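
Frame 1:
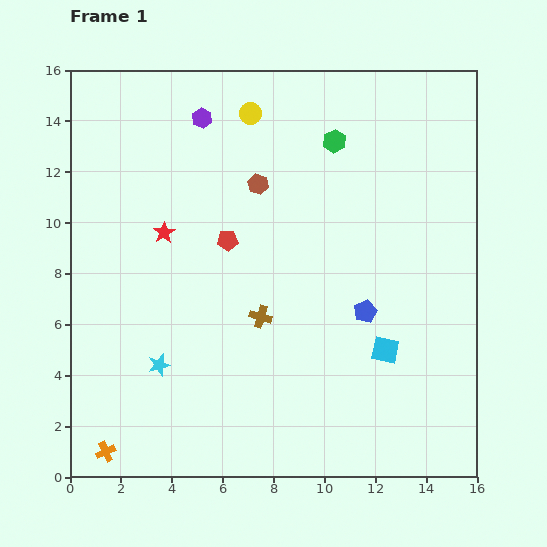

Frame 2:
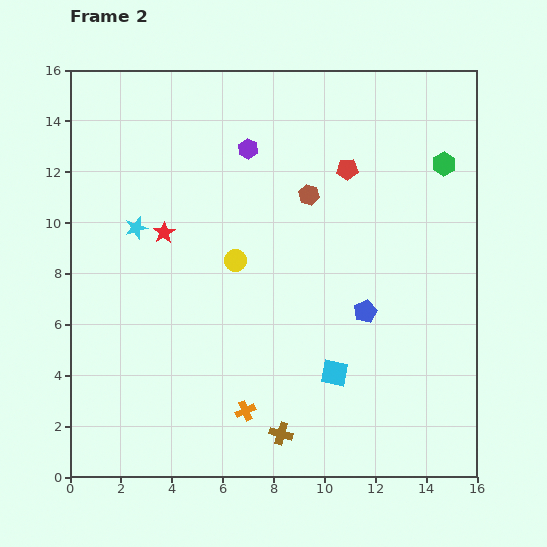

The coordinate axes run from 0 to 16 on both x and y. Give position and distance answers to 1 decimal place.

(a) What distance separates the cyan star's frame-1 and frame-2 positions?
5.5

The cyan star moved from (3.5, 4.4) to (2.6, 9.8), a distance of √(0.9² + 5.4²) ≈ 5.5.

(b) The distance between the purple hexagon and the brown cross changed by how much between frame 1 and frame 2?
+3.2

Distance in frame 1: 8.1. Distance in frame 2: 11.3.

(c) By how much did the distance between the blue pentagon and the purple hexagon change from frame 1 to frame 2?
-2.0

Distance in frame 1: 9.9. Distance in frame 2: 7.9.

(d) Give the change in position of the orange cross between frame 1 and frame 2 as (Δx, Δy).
(5.5, 1.6)

The orange cross was at (1.4, 1.0) in frame 1 and (6.9, 2.6) in frame 2.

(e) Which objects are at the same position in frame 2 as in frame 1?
the blue pentagon, the red star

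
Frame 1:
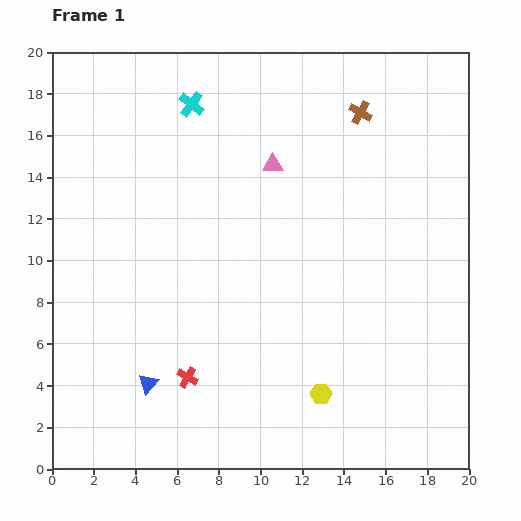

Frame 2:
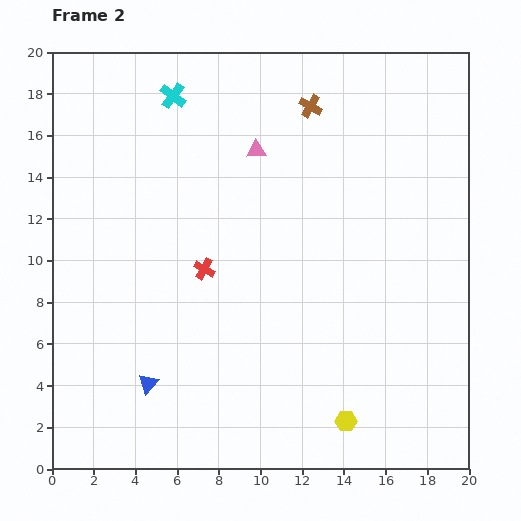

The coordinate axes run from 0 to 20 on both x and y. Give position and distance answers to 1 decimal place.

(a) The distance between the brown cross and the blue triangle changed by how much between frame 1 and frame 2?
-1.1

Distance in frame 1: 16.5. Distance in frame 2: 15.4.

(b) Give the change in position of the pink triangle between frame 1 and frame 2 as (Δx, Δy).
(-0.8, 0.7)

The pink triangle was at (10.6, 14.6) in frame 1 and (9.8, 15.3) in frame 2.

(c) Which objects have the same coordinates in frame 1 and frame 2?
the blue triangle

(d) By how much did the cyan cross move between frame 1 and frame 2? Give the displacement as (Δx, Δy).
(-0.9, 0.4)

The cyan cross was at (6.7, 17.5) in frame 1 and (5.8, 17.9) in frame 2.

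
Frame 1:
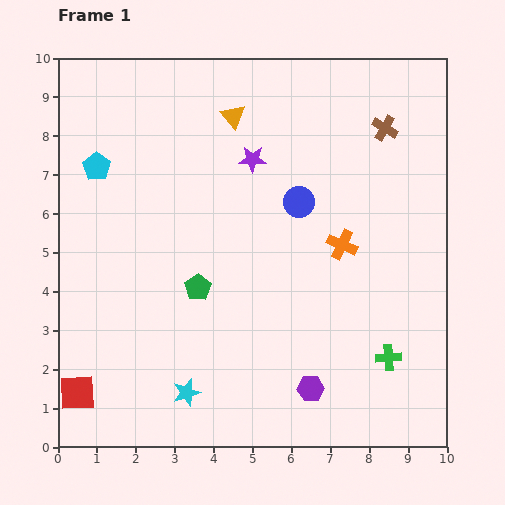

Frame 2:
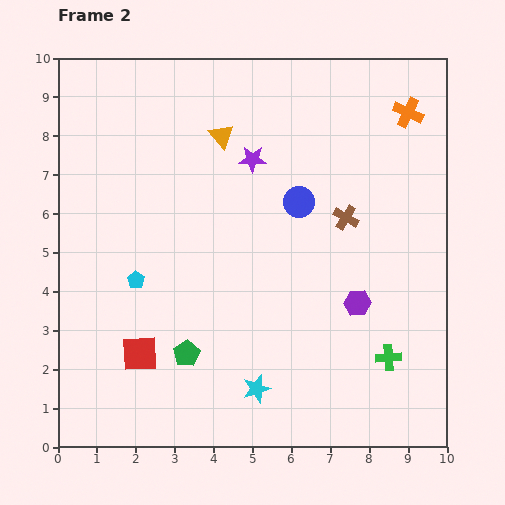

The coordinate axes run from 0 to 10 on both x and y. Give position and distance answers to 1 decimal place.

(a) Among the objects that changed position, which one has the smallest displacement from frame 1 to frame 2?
the orange triangle

(moved 0.6)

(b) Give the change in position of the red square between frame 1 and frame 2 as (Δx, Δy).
(1.6, 1.0)

The red square was at (0.5, 1.4) in frame 1 and (2.1, 2.4) in frame 2.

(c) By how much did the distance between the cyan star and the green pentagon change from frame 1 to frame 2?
-0.7

Distance in frame 1: 2.7. Distance in frame 2: 2.0.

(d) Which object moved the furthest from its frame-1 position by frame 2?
the orange cross

(moved 3.8; next 3.1)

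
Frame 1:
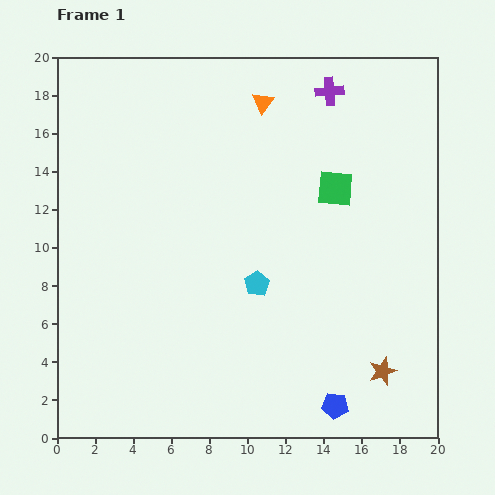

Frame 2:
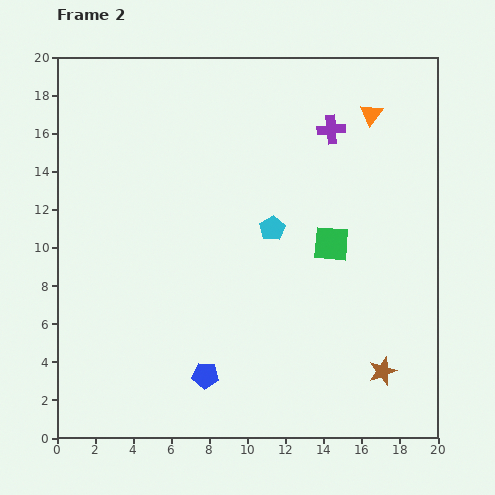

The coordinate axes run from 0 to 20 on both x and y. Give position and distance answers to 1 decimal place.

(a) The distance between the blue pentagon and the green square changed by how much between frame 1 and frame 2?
-1.9

Distance in frame 1: 11.4. Distance in frame 2: 9.5.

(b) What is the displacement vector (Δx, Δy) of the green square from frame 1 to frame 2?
(-0.2, -2.9)

The green square was at (14.6, 13.1) in frame 1 and (14.4, 10.2) in frame 2.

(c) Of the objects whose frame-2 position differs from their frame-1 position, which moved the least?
the purple cross

(moved 2.0)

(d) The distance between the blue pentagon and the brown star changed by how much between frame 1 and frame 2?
+6.2

Distance in frame 1: 3.1. Distance in frame 2: 9.3.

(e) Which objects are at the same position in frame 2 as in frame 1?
the brown star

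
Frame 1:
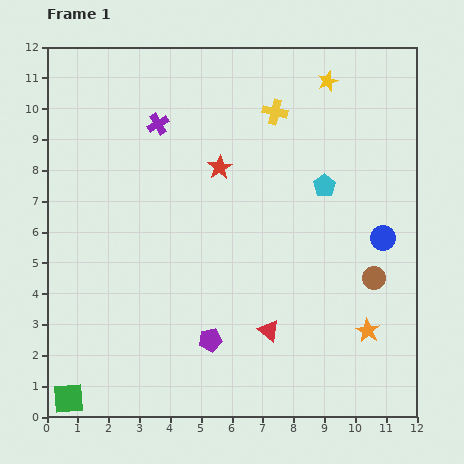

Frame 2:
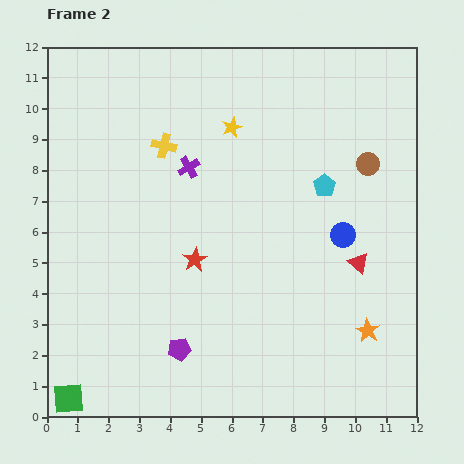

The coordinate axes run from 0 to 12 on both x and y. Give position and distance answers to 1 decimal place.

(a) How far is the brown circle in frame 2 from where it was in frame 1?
3.7

The brown circle moved from (10.6, 4.5) to (10.4, 8.2), a distance of √(0.2² + 3.7²) ≈ 3.7.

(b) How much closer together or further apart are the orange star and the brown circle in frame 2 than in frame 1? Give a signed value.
+3.7

Distance in frame 1: 1.7. Distance in frame 2: 5.4.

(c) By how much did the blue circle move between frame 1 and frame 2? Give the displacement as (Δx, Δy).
(-1.3, 0.1)

The blue circle was at (10.9, 5.8) in frame 1 and (9.6, 5.9) in frame 2.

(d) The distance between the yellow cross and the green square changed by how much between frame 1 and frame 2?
-2.7

Distance in frame 1: 11.5. Distance in frame 2: 8.8.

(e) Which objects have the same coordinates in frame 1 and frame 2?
the orange star, the green square, the cyan pentagon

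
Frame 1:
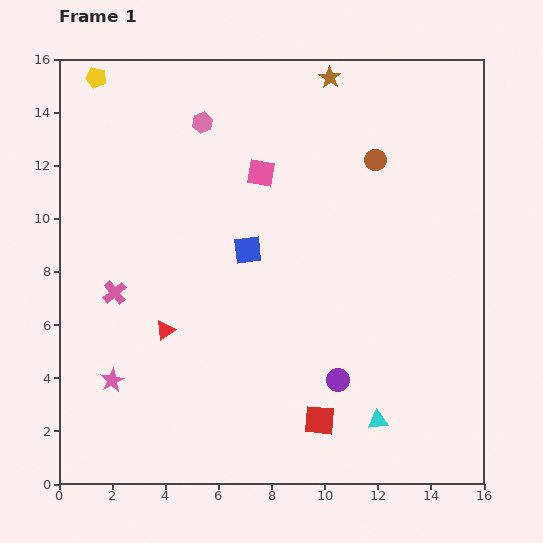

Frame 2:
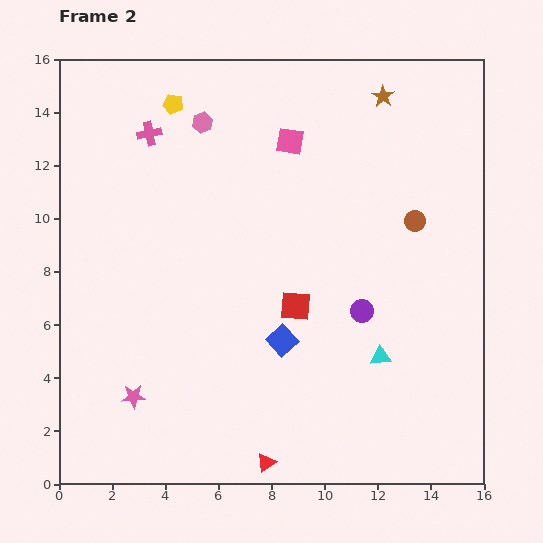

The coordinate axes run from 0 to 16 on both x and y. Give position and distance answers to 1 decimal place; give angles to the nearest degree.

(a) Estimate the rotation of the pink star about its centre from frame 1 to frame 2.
24° clockwise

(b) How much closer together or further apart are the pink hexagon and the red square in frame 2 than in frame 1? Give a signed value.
-4.3

Distance in frame 1: 12.0. Distance in frame 2: 7.7.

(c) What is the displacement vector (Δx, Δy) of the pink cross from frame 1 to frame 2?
(1.3, 6.0)

The pink cross was at (2.1, 7.2) in frame 1 and (3.4, 13.2) in frame 2.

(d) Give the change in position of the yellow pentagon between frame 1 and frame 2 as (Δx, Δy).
(2.9, -1.0)

The yellow pentagon was at (1.4, 15.3) in frame 1 and (4.3, 14.3) in frame 2.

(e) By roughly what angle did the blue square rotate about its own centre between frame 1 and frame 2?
36° counter-clockwise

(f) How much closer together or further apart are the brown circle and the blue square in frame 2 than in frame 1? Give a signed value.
+0.8

Distance in frame 1: 5.9. Distance in frame 2: 6.7.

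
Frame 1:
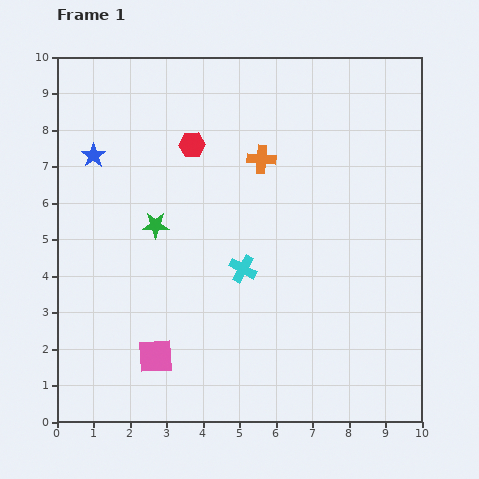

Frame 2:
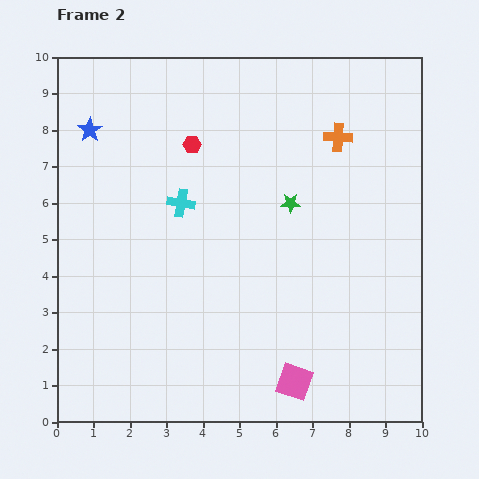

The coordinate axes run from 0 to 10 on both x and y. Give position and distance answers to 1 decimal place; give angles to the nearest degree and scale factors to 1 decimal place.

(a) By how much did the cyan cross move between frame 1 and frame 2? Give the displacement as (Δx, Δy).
(-1.7, 1.8)

The cyan cross was at (5.1, 4.2) in frame 1 and (3.4, 6.0) in frame 2.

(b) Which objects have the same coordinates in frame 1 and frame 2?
the red hexagon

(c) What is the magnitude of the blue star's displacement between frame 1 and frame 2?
0.7

The blue star moved from (1.0, 7.3) to (0.9, 8.0), a distance of √(0.1² + 0.7²) ≈ 0.7.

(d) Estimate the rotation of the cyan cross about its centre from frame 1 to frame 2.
19° counter-clockwise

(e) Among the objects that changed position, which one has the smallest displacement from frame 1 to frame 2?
the blue star

(moved 0.7)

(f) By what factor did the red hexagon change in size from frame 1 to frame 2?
0.7×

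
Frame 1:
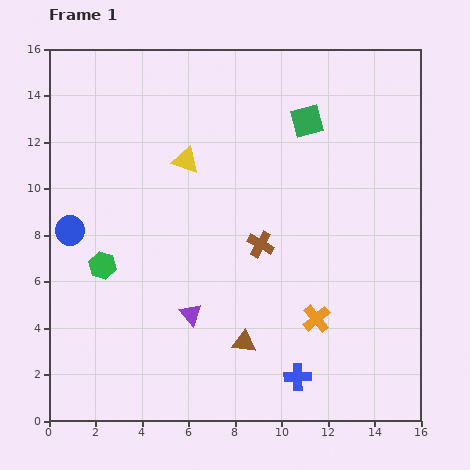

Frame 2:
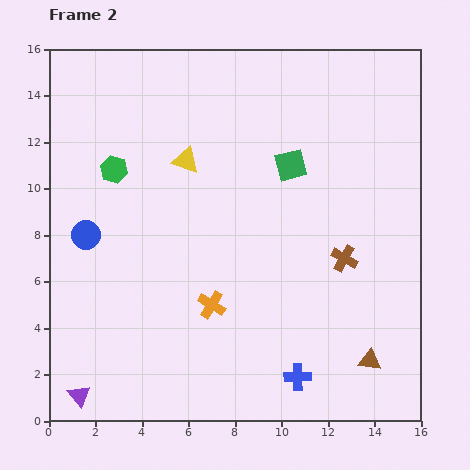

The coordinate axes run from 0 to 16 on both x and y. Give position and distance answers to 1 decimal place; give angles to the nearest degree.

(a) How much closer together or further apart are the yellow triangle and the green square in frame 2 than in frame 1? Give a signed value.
-1.0

Distance in frame 1: 5.5. Distance in frame 2: 4.5.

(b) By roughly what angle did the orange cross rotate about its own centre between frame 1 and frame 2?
19° counter-clockwise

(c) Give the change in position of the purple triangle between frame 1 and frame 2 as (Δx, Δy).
(-4.8, -3.5)

The purple triangle was at (6.1, 4.6) in frame 1 and (1.3, 1.1) in frame 2.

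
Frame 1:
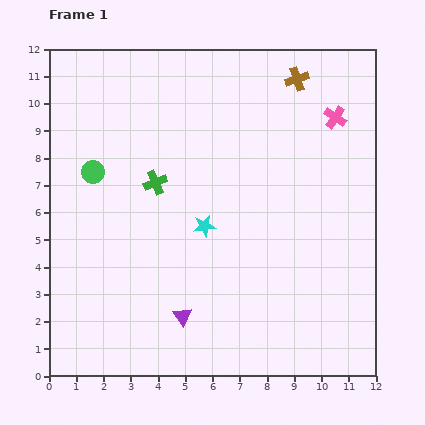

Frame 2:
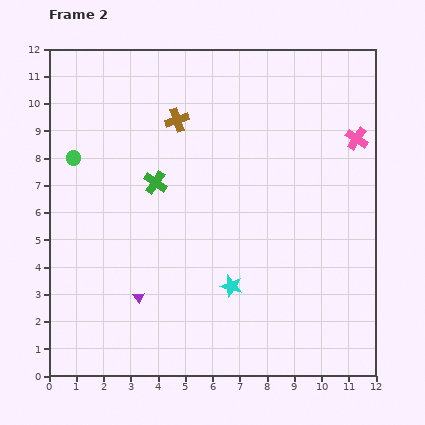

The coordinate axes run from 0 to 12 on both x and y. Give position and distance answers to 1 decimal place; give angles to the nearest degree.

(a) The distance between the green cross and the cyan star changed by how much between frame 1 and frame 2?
+2.3

Distance in frame 1: 2.4. Distance in frame 2: 4.7.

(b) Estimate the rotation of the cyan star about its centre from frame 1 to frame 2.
24° clockwise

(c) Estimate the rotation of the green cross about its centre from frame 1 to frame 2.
34° counter-clockwise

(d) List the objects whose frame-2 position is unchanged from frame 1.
the green cross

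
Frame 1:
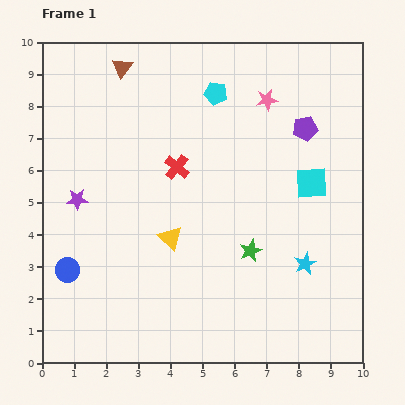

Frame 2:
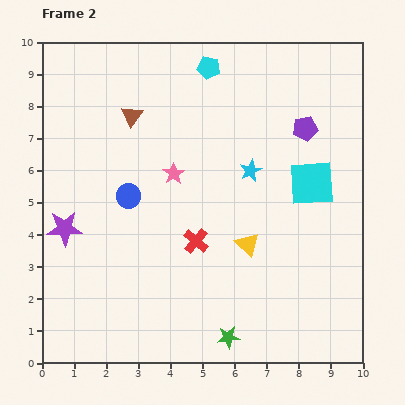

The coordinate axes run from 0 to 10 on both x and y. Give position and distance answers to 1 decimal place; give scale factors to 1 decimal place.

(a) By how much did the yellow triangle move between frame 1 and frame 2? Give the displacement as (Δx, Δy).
(2.4, -0.2)

The yellow triangle was at (4.0, 3.9) in frame 1 and (6.4, 3.7) in frame 2.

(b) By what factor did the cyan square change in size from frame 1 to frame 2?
1.4×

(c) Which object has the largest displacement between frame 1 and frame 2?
the pink star

(moved 3.7; next 3.4)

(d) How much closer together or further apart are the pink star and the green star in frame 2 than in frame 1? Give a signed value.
+0.7

Distance in frame 1: 4.7. Distance in frame 2: 5.4.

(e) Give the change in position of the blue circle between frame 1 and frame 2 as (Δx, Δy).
(1.9, 2.3)

The blue circle was at (0.8, 2.9) in frame 1 and (2.7, 5.2) in frame 2.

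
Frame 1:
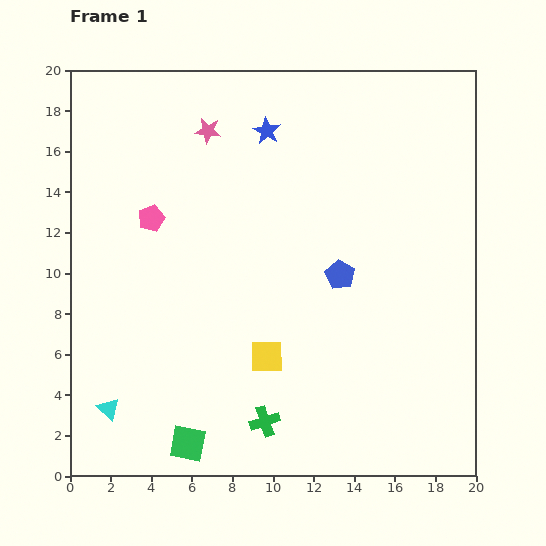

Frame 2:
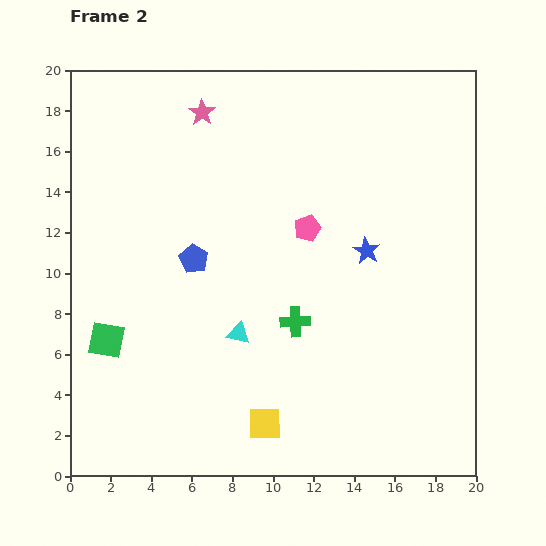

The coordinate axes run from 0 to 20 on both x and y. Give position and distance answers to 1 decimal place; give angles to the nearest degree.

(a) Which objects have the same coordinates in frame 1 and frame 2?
none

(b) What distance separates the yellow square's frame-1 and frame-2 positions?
3.3

The yellow square moved from (9.7, 5.9) to (9.6, 2.6), a distance of √(0.1² + 3.3²) ≈ 3.3.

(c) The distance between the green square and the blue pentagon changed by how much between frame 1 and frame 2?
-5.3

Distance in frame 1: 11.2. Distance in frame 2: 5.9.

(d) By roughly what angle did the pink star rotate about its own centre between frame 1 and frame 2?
28° clockwise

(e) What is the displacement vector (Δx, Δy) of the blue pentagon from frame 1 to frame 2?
(-7.2, 0.8)

The blue pentagon was at (13.3, 9.9) in frame 1 and (6.1, 10.7) in frame 2.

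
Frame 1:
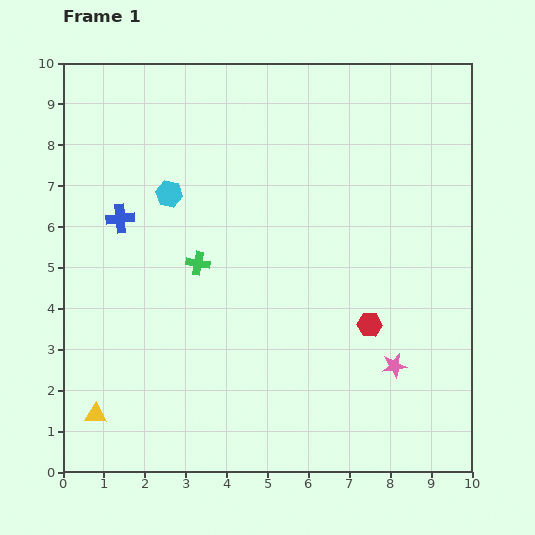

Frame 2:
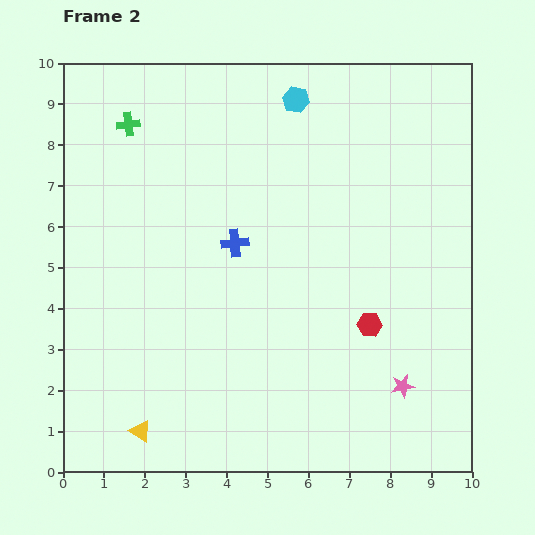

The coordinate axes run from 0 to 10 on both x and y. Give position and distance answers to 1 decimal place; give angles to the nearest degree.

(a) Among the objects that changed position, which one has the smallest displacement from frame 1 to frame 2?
the pink star

(moved 0.5)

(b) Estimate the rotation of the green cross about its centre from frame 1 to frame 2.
17° counter-clockwise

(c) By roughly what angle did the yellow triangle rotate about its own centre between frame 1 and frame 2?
32° clockwise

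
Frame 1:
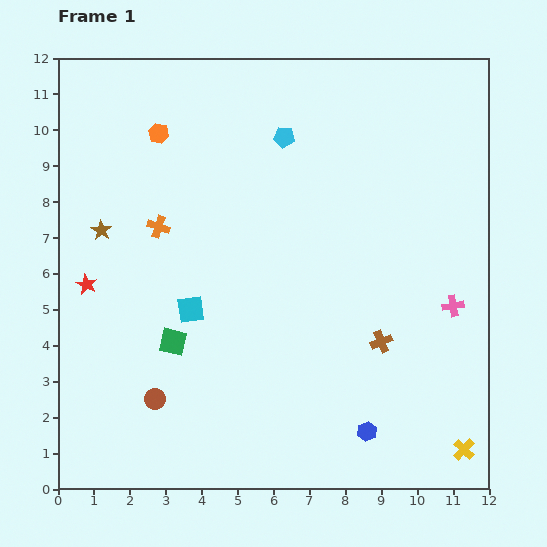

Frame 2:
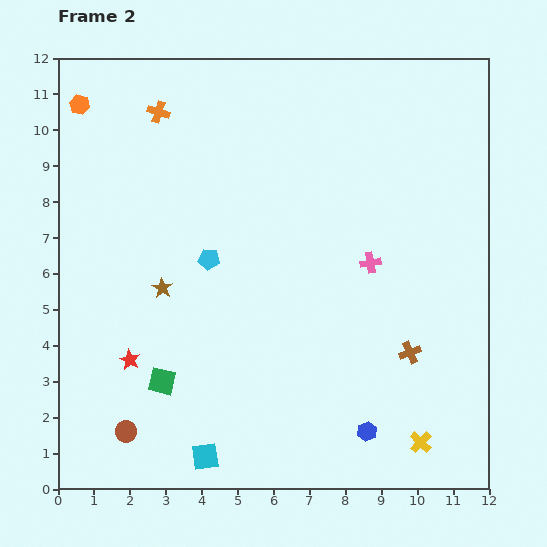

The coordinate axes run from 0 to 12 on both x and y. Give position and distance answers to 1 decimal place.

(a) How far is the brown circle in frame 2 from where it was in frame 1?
1.2

The brown circle moved from (2.7, 2.5) to (1.9, 1.6), a distance of √(0.8² + 0.9²) ≈ 1.2.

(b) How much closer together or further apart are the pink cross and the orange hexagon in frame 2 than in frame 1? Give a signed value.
-0.3

Distance in frame 1: 9.5. Distance in frame 2: 9.2.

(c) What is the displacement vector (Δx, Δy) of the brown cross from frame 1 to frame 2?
(0.8, -0.3)

The brown cross was at (9.0, 4.1) in frame 1 and (9.8, 3.8) in frame 2.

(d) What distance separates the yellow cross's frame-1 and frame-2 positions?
1.2

The yellow cross moved from (11.3, 1.1) to (10.1, 1.3), a distance of √(1.2² + 0.2²) ≈ 1.2.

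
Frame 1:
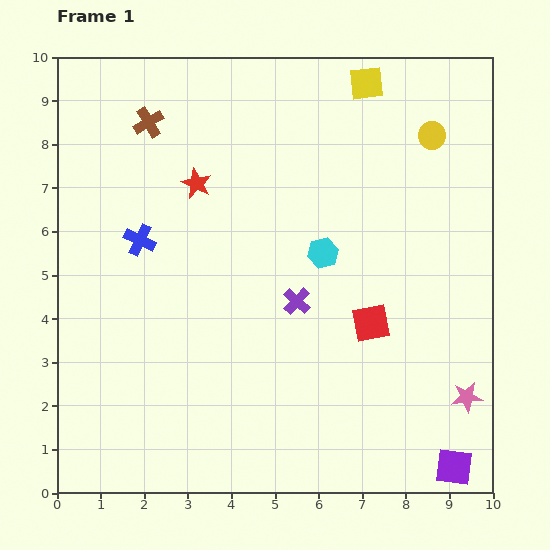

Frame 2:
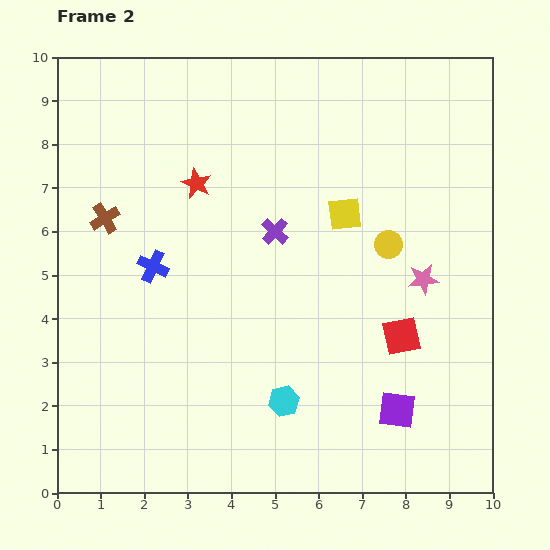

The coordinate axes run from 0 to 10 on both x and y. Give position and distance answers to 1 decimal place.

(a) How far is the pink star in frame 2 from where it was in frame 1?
2.9

The pink star moved from (9.4, 2.2) to (8.4, 4.9), a distance of √(1.0² + 2.7²) ≈ 2.9.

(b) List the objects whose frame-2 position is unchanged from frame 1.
the red star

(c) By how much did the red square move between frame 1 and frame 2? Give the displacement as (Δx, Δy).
(0.7, -0.3)

The red square was at (7.2, 3.9) in frame 1 and (7.9, 3.6) in frame 2.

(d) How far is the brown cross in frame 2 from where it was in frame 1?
2.4

The brown cross moved from (2.1, 8.5) to (1.1, 6.3), a distance of √(1.0² + 2.2²) ≈ 2.4.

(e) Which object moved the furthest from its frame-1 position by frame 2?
the cyan hexagon

(moved 3.5; next 3.0)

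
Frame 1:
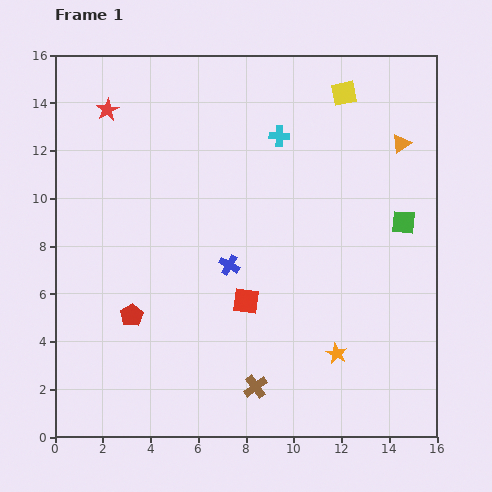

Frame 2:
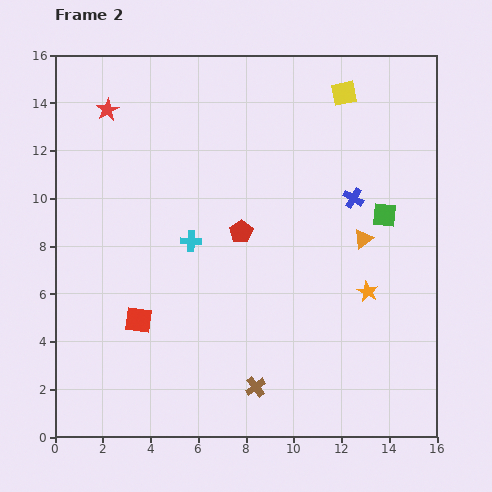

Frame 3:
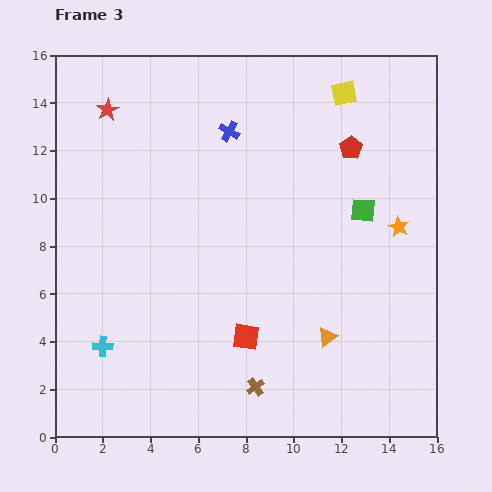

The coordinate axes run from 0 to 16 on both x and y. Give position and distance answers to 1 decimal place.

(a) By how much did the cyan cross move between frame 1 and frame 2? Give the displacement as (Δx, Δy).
(-3.7, -4.4)

The cyan cross was at (9.4, 12.6) in frame 1 and (5.7, 8.2) in frame 2.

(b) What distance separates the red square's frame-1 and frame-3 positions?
1.5

The red square moved from (8.0, 5.7) to (8.0, 4.2), a distance of √(0.0² + 1.5²) ≈ 1.5.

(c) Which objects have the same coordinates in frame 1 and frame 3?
the red star, the yellow square, the brown cross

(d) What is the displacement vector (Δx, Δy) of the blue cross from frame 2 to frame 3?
(-5.2, 2.8)

The blue cross was at (12.5, 10.0) in frame 2 and (7.3, 12.8) in frame 3.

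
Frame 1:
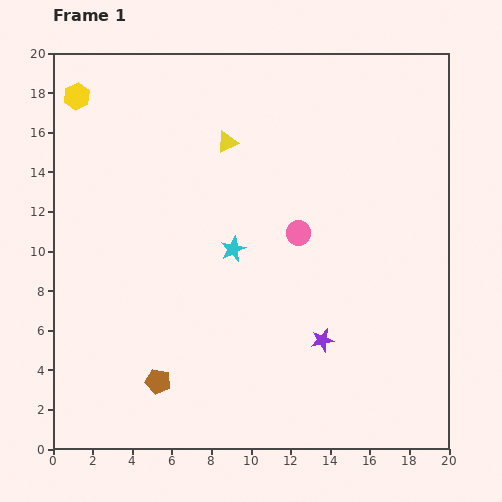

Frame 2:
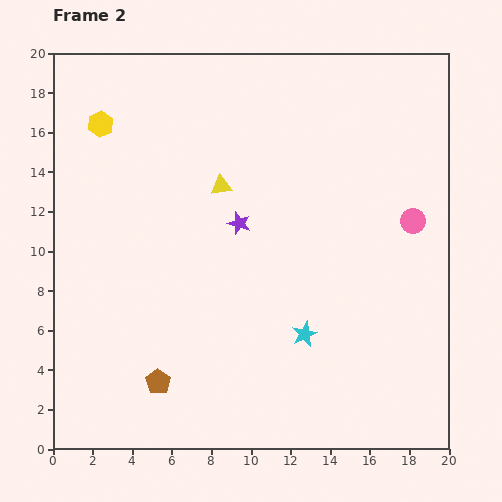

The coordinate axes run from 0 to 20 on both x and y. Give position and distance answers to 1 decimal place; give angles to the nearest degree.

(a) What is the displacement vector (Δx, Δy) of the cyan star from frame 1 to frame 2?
(3.6, -4.3)

The cyan star was at (9.1, 10.1) in frame 1 and (12.7, 5.8) in frame 2.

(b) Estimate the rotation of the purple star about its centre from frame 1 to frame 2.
31° clockwise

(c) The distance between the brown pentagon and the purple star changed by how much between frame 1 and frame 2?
+0.4

Distance in frame 1: 8.6. Distance in frame 2: 9.0.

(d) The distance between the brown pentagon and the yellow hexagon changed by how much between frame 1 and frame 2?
-1.7

Distance in frame 1: 15.0. Distance in frame 2: 13.3.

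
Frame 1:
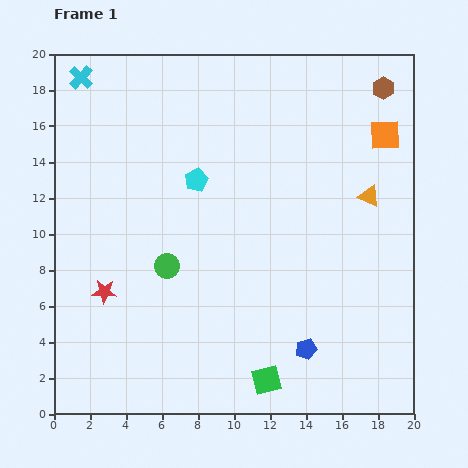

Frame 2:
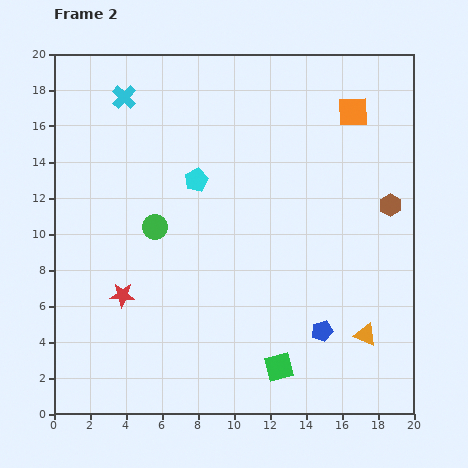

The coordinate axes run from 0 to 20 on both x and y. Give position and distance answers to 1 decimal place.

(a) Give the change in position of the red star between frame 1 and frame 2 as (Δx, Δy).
(1.0, -0.2)

The red star was at (2.8, 6.8) in frame 1 and (3.8, 6.6) in frame 2.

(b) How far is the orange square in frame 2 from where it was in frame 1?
2.2

The orange square moved from (18.4, 15.5) to (16.6, 16.8), a distance of √(1.8² + 1.3²) ≈ 2.2.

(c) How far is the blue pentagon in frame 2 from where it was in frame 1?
1.3

The blue pentagon moved from (14.0, 3.6) to (14.9, 4.6), a distance of √(0.9² + 1.0²) ≈ 1.3.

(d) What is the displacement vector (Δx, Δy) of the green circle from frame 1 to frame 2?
(-0.7, 2.2)

The green circle was at (6.3, 8.2) in frame 1 and (5.6, 10.4) in frame 2.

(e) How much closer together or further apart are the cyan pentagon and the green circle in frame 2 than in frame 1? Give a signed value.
-1.6

Distance in frame 1: 5.1. Distance in frame 2: 3.5.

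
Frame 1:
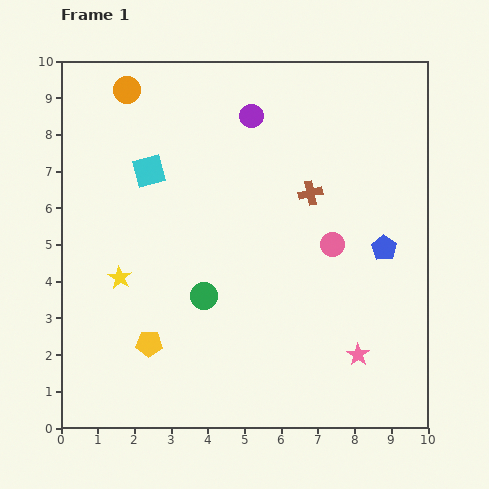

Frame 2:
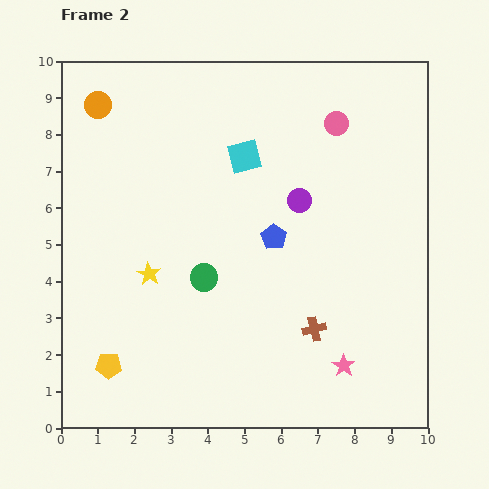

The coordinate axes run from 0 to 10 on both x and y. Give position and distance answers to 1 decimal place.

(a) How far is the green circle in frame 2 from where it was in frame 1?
0.5

The green circle moved from (3.9, 3.6) to (3.9, 4.1), a distance of √(0.0² + 0.5²) ≈ 0.5.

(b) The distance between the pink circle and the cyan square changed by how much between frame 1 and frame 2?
-2.7

Distance in frame 1: 5.4. Distance in frame 2: 2.7.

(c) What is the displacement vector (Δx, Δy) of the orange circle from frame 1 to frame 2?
(-0.8, -0.4)

The orange circle was at (1.8, 9.2) in frame 1 and (1.0, 8.8) in frame 2.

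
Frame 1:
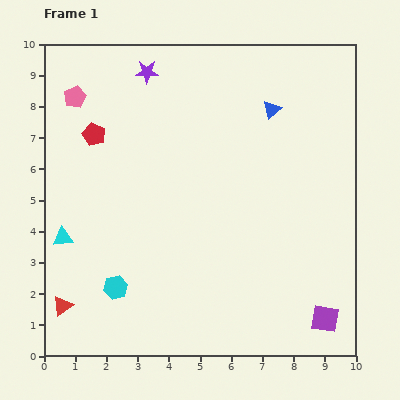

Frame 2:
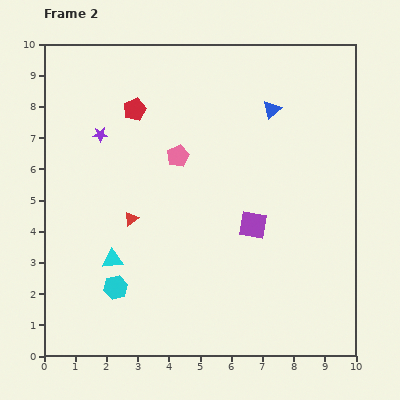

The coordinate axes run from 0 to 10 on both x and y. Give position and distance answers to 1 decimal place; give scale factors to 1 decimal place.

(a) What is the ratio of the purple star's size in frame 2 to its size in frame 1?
0.6×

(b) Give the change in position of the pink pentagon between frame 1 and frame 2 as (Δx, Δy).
(3.3, -1.9)

The pink pentagon was at (1.0, 8.3) in frame 1 and (4.3, 6.4) in frame 2.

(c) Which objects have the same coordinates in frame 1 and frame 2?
the cyan hexagon, the blue triangle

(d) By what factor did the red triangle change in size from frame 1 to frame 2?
0.7×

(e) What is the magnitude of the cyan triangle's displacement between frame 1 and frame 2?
1.7

The cyan triangle moved from (0.6, 3.8) to (2.2, 3.1), a distance of √(1.6² + 0.7²) ≈ 1.7.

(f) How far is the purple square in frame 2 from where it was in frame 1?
3.8

The purple square moved from (9.0, 1.2) to (6.7, 4.2), a distance of √(2.3² + 3.0²) ≈ 3.8.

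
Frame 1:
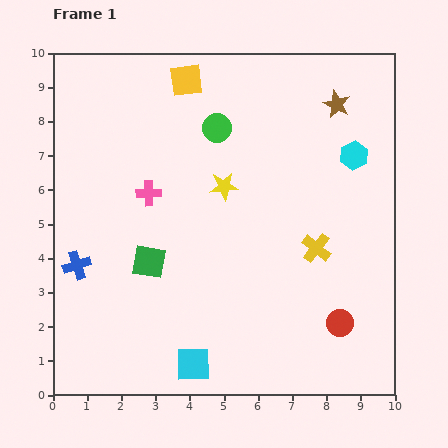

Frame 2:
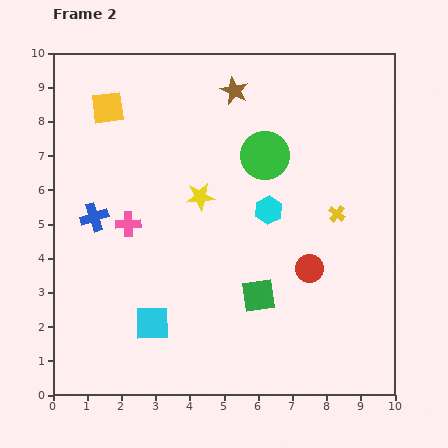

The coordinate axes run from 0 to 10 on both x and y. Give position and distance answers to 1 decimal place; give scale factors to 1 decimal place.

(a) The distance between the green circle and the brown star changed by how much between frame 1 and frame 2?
-1.5

Distance in frame 1: 3.6. Distance in frame 2: 2.1.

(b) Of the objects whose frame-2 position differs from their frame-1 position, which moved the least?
the yellow star

(moved 0.8)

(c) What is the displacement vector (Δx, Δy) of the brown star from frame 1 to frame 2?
(-3.0, 0.4)

The brown star was at (8.3, 8.5) in frame 1 and (5.3, 8.9) in frame 2.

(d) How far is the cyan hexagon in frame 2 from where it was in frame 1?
3.0

The cyan hexagon moved from (8.8, 7.0) to (6.3, 5.4), a distance of √(2.5² + 1.6²) ≈ 3.0.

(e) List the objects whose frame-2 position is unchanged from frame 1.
none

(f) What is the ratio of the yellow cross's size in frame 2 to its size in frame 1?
0.6×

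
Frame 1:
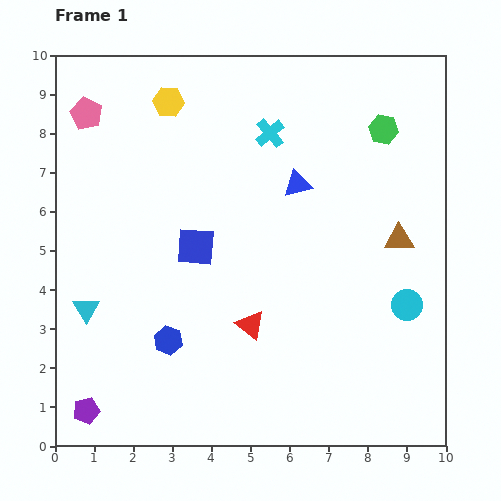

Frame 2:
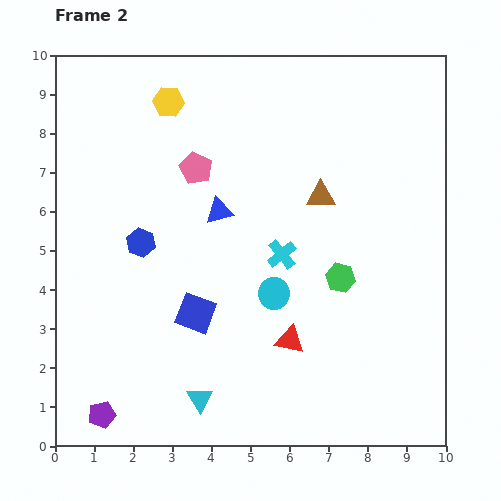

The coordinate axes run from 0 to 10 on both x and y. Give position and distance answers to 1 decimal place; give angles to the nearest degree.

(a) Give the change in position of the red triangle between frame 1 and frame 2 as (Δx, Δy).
(1.0, -0.4)

The red triangle was at (5.0, 3.1) in frame 1 and (6.0, 2.7) in frame 2.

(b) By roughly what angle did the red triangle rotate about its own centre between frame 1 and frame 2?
27° counter-clockwise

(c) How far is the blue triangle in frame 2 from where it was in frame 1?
2.1

The blue triangle moved from (6.2, 6.7) to (4.2, 6.0), a distance of √(2.0² + 0.7²) ≈ 2.1.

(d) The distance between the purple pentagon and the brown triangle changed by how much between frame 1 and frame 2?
-1.2

Distance in frame 1: 9.1. Distance in frame 2: 7.9.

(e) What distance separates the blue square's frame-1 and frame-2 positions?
1.7

The blue square moved from (3.6, 5.1) to (3.6, 3.4), a distance of √(0.0² + 1.7²) ≈ 1.7.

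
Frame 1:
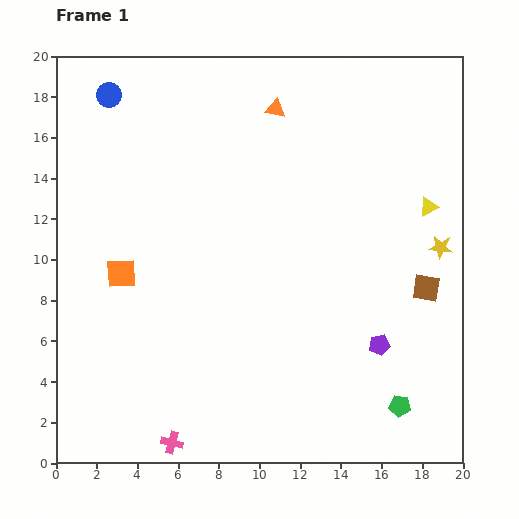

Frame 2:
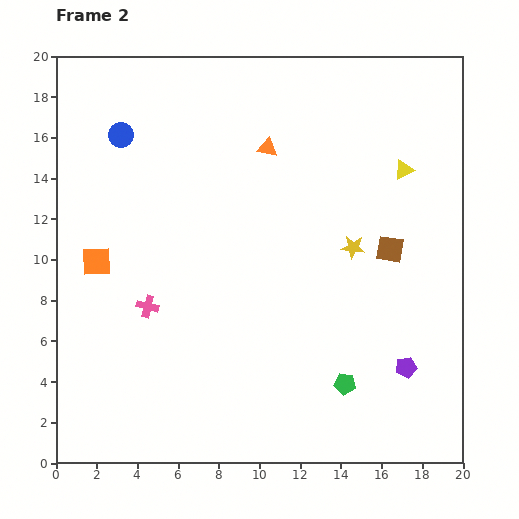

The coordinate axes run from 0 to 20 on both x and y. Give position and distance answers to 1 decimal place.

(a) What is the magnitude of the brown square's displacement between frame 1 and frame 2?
2.6

The brown square moved from (18.2, 8.6) to (16.4, 10.5), a distance of √(1.8² + 1.9²) ≈ 2.6.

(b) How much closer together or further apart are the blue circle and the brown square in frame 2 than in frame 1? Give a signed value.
-4.0

Distance in frame 1: 18.3. Distance in frame 2: 14.3.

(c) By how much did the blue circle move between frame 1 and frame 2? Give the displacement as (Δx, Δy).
(0.6, -2.0)

The blue circle was at (2.6, 18.1) in frame 1 and (3.2, 16.1) in frame 2.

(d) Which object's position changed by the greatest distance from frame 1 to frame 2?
the pink cross

(moved 6.8; next 4.3)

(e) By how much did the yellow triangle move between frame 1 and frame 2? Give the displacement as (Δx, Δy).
(-1.2, 1.8)

The yellow triangle was at (18.3, 12.6) in frame 1 and (17.1, 14.4) in frame 2.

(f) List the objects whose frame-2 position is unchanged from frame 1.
none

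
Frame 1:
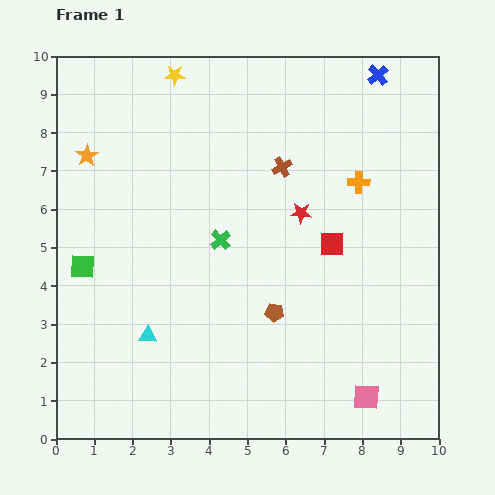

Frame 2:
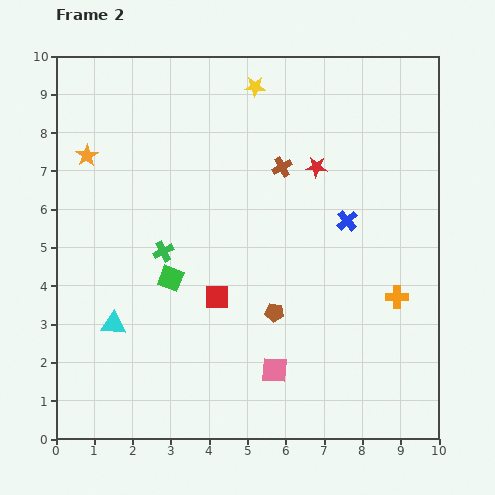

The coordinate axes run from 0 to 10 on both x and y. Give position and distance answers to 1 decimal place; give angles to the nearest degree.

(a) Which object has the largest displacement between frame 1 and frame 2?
the blue cross

(moved 3.9; next 3.3)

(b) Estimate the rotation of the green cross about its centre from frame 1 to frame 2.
16° clockwise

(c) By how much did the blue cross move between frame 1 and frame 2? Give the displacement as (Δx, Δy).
(-0.8, -3.8)

The blue cross was at (8.4, 9.5) in frame 1 and (7.6, 5.7) in frame 2.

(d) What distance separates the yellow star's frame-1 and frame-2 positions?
2.1

The yellow star moved from (3.1, 9.5) to (5.2, 9.2), a distance of √(2.1² + 0.3²) ≈ 2.1.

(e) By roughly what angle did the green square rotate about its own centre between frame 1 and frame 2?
18° clockwise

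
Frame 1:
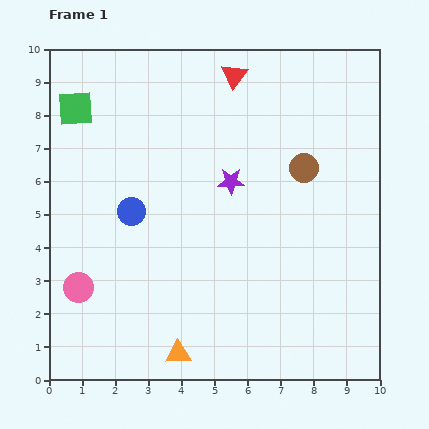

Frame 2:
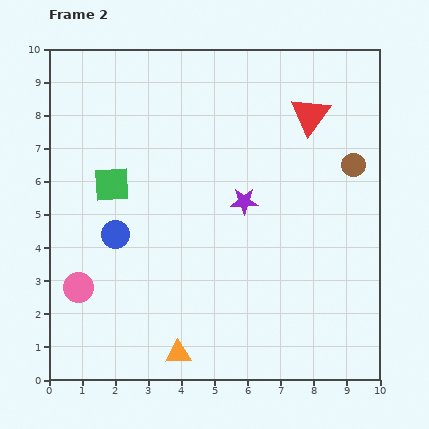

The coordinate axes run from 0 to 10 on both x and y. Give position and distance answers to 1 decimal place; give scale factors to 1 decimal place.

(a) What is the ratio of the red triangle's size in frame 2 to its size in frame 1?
1.5×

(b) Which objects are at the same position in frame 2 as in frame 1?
the pink circle, the orange triangle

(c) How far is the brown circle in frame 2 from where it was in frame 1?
1.5

The brown circle moved from (7.7, 6.4) to (9.2, 6.5), a distance of √(1.5² + 0.1²) ≈ 1.5.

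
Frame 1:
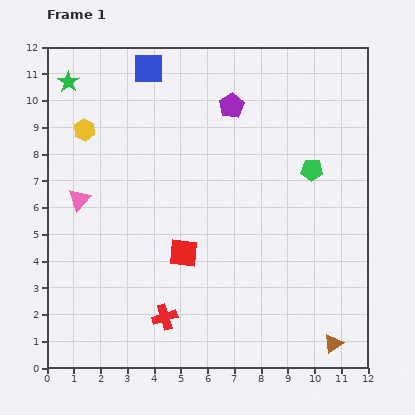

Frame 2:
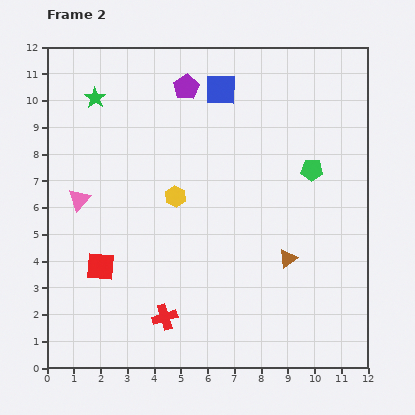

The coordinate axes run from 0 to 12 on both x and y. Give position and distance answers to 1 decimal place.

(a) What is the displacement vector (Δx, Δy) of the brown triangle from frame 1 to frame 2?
(-1.7, 3.2)

The brown triangle was at (10.7, 0.9) in frame 1 and (9.0, 4.1) in frame 2.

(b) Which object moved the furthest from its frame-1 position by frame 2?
the yellow hexagon

(moved 4.2; next 3.6)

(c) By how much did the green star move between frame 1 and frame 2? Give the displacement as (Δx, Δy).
(1.0, -0.6)

The green star was at (0.8, 10.7) in frame 1 and (1.8, 10.1) in frame 2.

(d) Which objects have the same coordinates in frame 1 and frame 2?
the red cross, the green pentagon, the pink triangle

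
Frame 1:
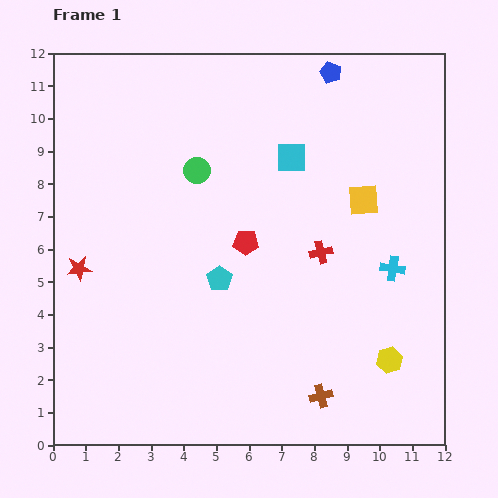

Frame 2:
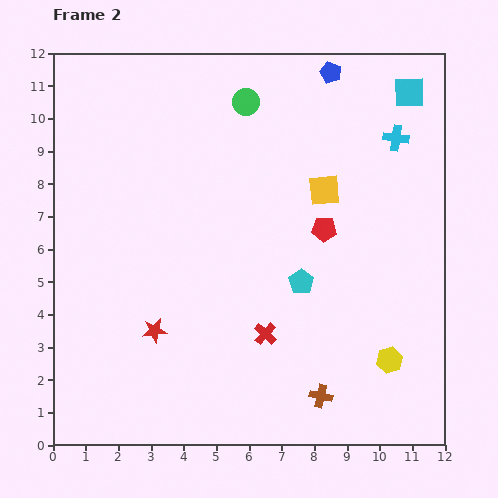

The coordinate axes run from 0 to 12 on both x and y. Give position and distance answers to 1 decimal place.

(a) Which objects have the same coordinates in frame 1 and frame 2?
the blue pentagon, the yellow hexagon, the brown cross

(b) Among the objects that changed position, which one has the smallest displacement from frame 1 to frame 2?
the yellow square

(moved 1.2)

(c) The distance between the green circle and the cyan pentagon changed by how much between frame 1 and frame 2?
+2.4

Distance in frame 1: 3.4. Distance in frame 2: 5.8.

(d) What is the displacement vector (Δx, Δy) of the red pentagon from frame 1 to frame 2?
(2.4, 0.4)

The red pentagon was at (5.9, 6.2) in frame 1 and (8.3, 6.6) in frame 2.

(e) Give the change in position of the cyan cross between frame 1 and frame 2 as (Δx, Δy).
(0.1, 4.0)

The cyan cross was at (10.4, 5.4) in frame 1 and (10.5, 9.4) in frame 2.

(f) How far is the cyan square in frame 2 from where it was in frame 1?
4.1

The cyan square moved from (7.3, 8.8) to (10.9, 10.8), a distance of √(3.6² + 2.0²) ≈ 4.1.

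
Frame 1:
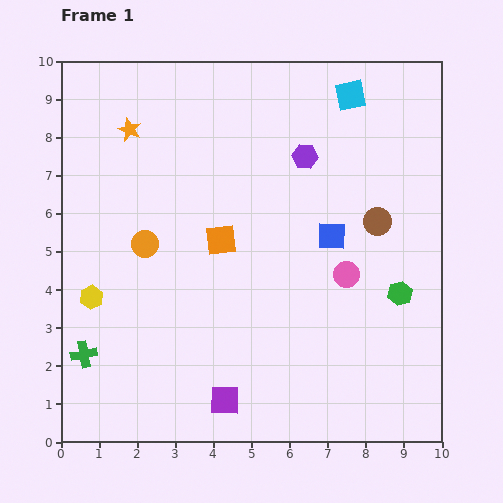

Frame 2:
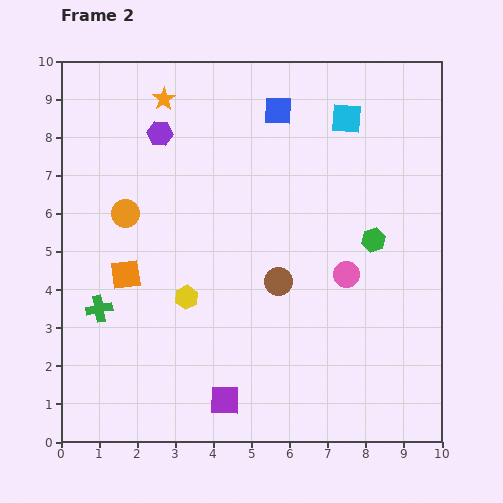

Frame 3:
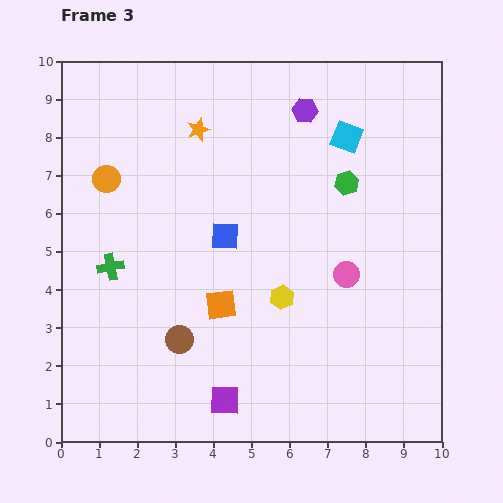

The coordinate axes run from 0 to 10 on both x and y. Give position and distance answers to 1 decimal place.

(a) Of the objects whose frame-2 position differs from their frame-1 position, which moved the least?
the cyan square

(moved 0.6)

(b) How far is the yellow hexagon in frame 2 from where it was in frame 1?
2.5

The yellow hexagon moved from (0.8, 3.8) to (3.3, 3.8), a distance of √(2.5² + 0.0²) ≈ 2.5.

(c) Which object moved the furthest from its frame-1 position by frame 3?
the brown circle

(moved 6.1; next 5.0)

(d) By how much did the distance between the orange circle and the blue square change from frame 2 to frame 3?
-1.4

Distance in frame 2: 4.8. Distance in frame 3: 3.4.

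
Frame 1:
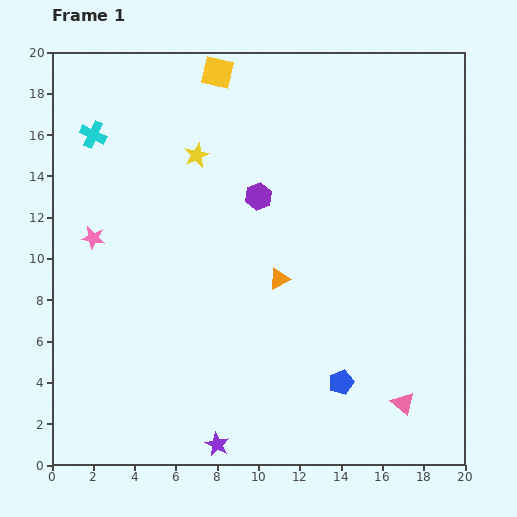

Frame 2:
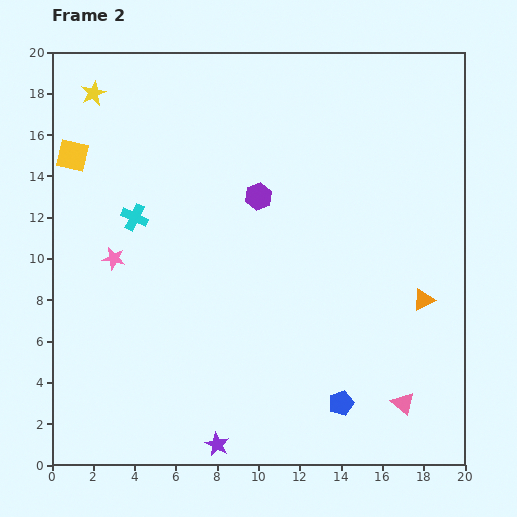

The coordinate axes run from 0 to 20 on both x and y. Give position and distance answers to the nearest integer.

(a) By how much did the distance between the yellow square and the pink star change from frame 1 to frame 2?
-5

Distance in frame 1: 10. Distance in frame 2: 5.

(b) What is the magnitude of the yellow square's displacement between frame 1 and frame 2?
8

The yellow square moved from (8, 19) to (1, 15), a distance of √(7² + 4²) ≈ 8.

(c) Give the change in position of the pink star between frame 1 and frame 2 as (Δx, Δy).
(1, -1)

The pink star was at (2, 11) in frame 1 and (3, 10) in frame 2.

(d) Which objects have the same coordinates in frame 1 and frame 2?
the purple star, the pink triangle, the purple hexagon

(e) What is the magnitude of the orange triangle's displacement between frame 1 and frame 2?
7

The orange triangle moved from (11, 9) to (18, 8), a distance of √(7² + 1²) ≈ 7.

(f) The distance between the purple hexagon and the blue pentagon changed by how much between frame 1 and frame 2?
+1

Distance in frame 1: 10. Distance in frame 2: 11.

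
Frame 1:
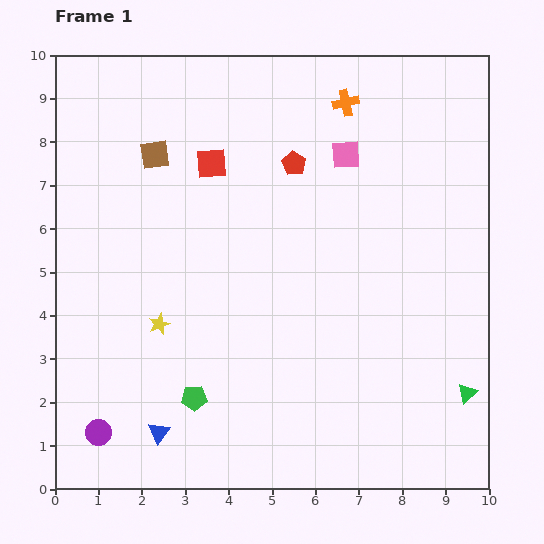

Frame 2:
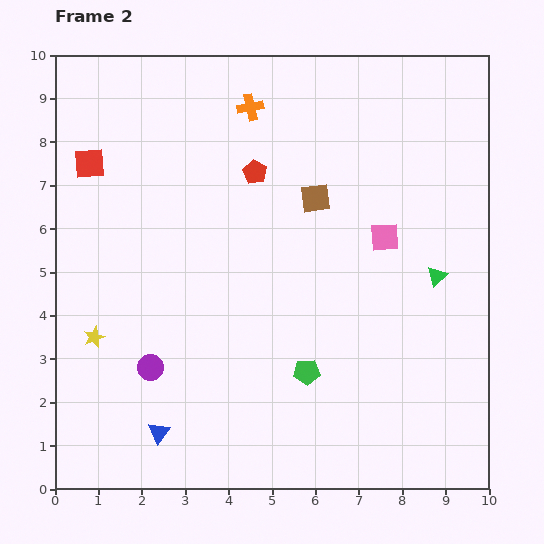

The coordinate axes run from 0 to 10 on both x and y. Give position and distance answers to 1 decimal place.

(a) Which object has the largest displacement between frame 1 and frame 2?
the brown square

(moved 3.8; next 2.8)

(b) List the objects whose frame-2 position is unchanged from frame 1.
the blue triangle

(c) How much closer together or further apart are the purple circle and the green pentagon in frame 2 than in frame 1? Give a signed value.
+1.3

Distance in frame 1: 2.3. Distance in frame 2: 3.6.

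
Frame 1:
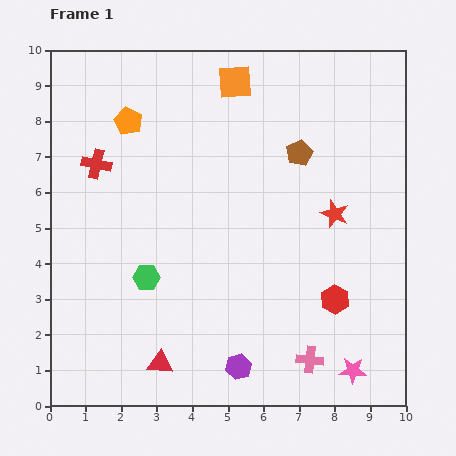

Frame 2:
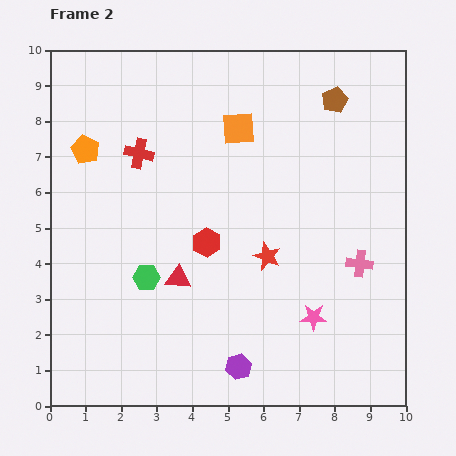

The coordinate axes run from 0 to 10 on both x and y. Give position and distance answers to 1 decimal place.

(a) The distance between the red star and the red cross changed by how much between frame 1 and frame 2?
-2.2

Distance in frame 1: 6.8. Distance in frame 2: 4.6.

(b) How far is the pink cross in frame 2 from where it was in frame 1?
3.0

The pink cross moved from (7.3, 1.3) to (8.7, 4.0), a distance of √(1.4² + 2.7²) ≈ 3.0.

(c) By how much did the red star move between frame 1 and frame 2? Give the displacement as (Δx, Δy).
(-1.9, -1.2)

The red star was at (8.0, 5.4) in frame 1 and (6.1, 4.2) in frame 2.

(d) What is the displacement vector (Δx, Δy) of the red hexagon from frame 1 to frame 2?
(-3.6, 1.6)

The red hexagon was at (8.0, 3.0) in frame 1 and (4.4, 4.6) in frame 2.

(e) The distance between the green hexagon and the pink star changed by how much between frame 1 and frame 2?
-1.6

Distance in frame 1: 6.4. Distance in frame 2: 4.8.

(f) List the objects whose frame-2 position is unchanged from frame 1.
the purple hexagon, the green hexagon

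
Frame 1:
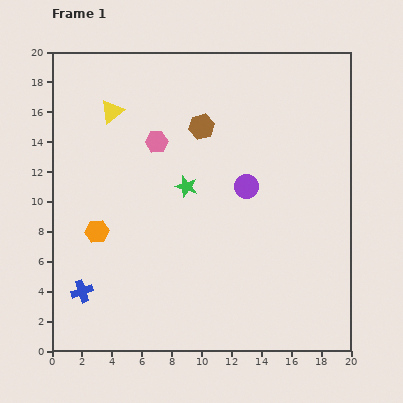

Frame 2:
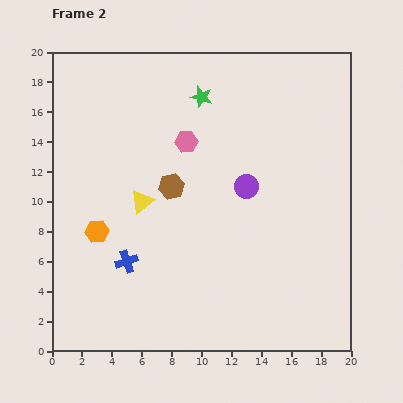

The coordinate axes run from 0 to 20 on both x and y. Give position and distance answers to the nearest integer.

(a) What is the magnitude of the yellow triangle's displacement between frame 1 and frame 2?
6

The yellow triangle moved from (4, 16) to (6, 10), a distance of √(2² + 6²) ≈ 6.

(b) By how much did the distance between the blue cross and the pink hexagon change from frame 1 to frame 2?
-2

Distance in frame 1: 11. Distance in frame 2: 9.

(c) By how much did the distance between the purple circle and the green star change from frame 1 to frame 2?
+3

Distance in frame 1: 4. Distance in frame 2: 7.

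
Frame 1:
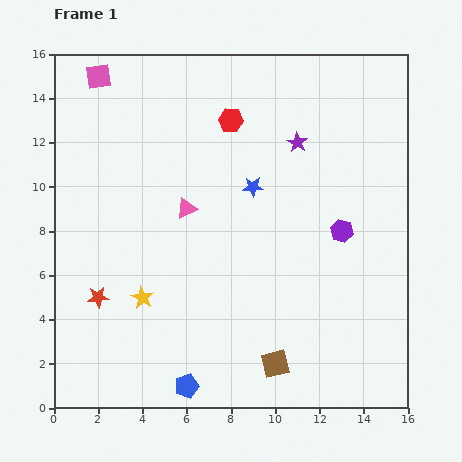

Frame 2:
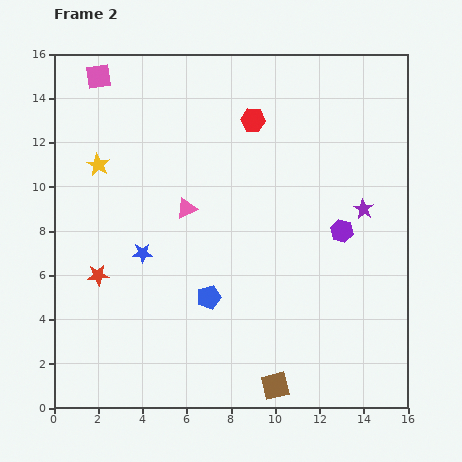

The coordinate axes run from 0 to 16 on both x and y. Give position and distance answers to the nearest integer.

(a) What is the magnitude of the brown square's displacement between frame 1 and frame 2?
1

The brown square moved from (10, 2) to (10, 1), a distance of √(0² + 1²) ≈ 1.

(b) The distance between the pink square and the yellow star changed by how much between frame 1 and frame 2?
-6

Distance in frame 1: 10. Distance in frame 2: 4.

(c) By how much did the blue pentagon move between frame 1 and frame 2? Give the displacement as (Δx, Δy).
(1, 4)

The blue pentagon was at (6, 1) in frame 1 and (7, 5) in frame 2.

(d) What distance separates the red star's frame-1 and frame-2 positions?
1

The red star moved from (2, 5) to (2, 6), a distance of √(0² + 1²) ≈ 1.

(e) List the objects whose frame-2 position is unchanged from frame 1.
the purple hexagon, the pink square, the pink triangle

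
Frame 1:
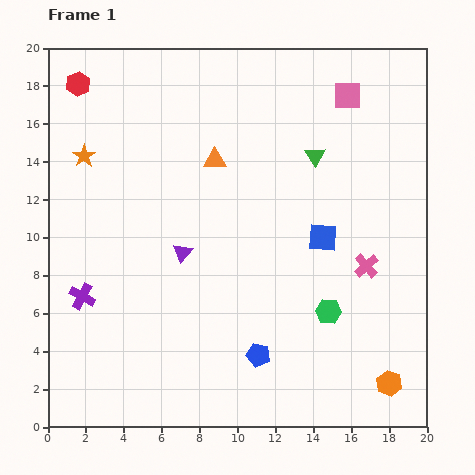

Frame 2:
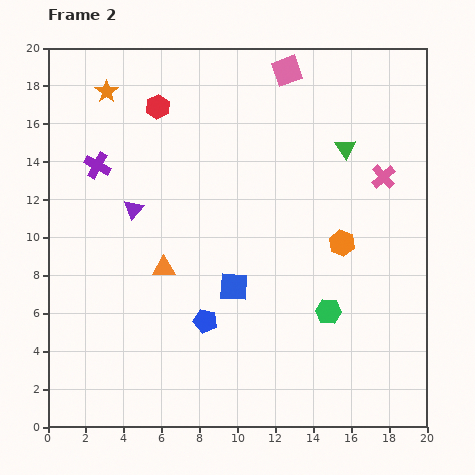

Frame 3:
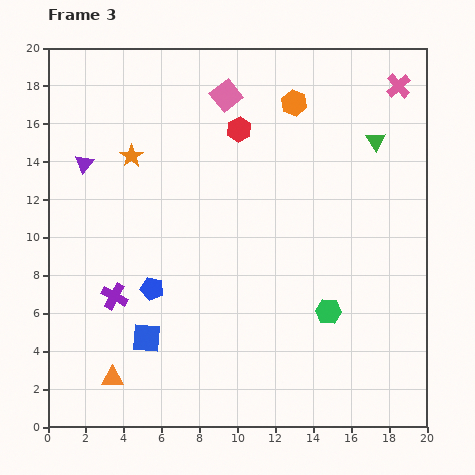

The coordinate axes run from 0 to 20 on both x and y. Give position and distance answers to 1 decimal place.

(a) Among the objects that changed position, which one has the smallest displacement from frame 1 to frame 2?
the green triangle

(moved 1.6)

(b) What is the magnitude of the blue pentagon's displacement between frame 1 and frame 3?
6.6

The blue pentagon moved from (11.1, 3.8) to (5.5, 7.3), a distance of √(5.6² + 3.5²) ≈ 6.6.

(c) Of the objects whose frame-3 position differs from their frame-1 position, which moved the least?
the purple cross

(moved 1.7)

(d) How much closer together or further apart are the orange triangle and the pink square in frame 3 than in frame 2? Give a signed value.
+3.8

Distance in frame 2: 12.3. Distance in frame 3: 16.1.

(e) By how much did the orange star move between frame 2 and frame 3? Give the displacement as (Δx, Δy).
(1.3, -3.4)

The orange star was at (3.1, 17.7) in frame 2 and (4.4, 14.3) in frame 3.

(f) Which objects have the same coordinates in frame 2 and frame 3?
the green hexagon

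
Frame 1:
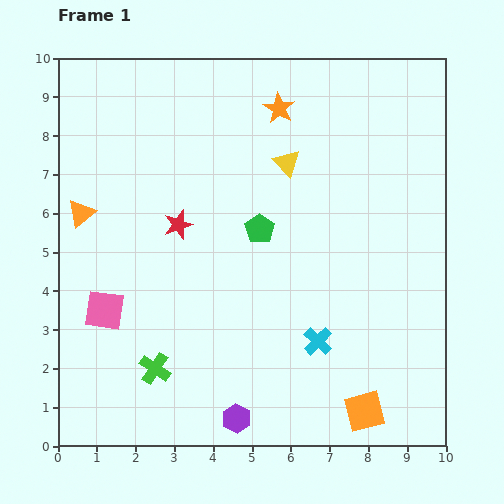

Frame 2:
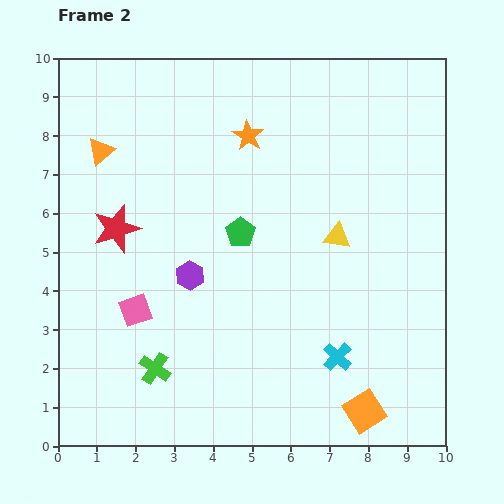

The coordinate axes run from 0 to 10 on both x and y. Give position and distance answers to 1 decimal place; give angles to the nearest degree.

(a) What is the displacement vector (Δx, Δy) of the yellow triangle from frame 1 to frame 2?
(1.3, -1.9)

The yellow triangle was at (5.9, 7.3) in frame 1 and (7.2, 5.4) in frame 2.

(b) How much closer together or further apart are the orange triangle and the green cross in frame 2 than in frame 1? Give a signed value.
+1.4

Distance in frame 1: 4.4. Distance in frame 2: 5.8.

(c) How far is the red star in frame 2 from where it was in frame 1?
1.6

The red star moved from (3.1, 5.7) to (1.5, 5.6), a distance of √(1.6² + 0.1²) ≈ 1.6.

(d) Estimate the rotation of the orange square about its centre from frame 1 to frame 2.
18° counter-clockwise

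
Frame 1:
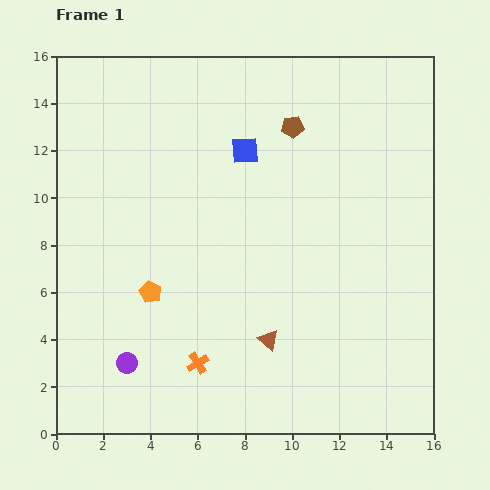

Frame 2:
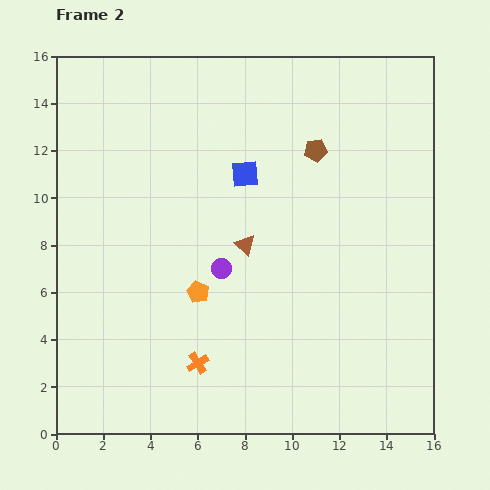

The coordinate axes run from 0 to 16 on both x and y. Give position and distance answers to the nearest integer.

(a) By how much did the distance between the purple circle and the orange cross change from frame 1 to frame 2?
+1

Distance in frame 1: 3. Distance in frame 2: 4.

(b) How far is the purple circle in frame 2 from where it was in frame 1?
6

The purple circle moved from (3, 3) to (7, 7), a distance of √(4² + 4²) ≈ 6.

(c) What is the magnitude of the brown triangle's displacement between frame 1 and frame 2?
4

The brown triangle moved from (9, 4) to (8, 8), a distance of √(1² + 4²) ≈ 4.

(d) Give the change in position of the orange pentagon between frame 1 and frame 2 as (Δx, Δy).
(2, 0)

The orange pentagon was at (4, 6) in frame 1 and (6, 6) in frame 2.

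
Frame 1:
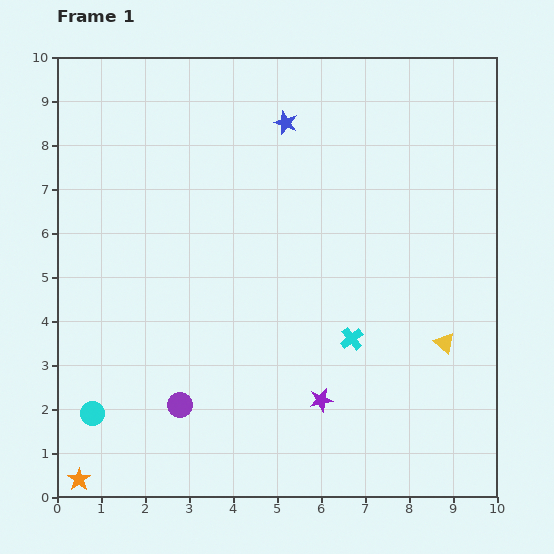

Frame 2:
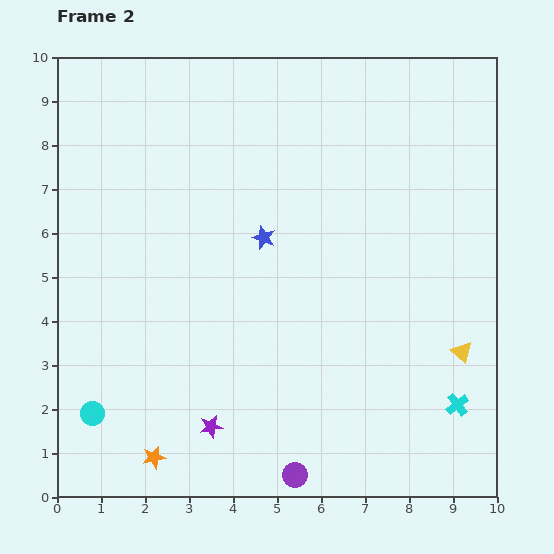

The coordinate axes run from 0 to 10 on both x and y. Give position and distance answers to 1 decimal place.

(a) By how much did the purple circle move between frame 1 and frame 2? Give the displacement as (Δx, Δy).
(2.6, -1.6)

The purple circle was at (2.8, 2.1) in frame 1 and (5.4, 0.5) in frame 2.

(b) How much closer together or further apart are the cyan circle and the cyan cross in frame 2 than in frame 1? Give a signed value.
+2.2

Distance in frame 1: 6.1. Distance in frame 2: 8.3.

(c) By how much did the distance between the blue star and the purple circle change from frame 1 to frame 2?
-1.4

Distance in frame 1: 6.8. Distance in frame 2: 5.4.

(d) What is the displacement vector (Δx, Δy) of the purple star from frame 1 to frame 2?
(-2.5, -0.6)

The purple star was at (6.0, 2.2) in frame 1 and (3.5, 1.6) in frame 2.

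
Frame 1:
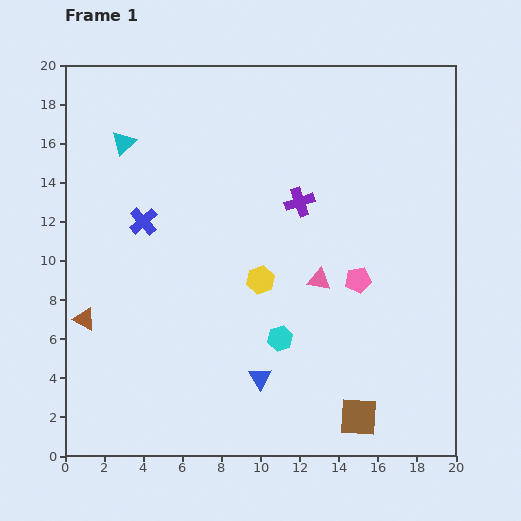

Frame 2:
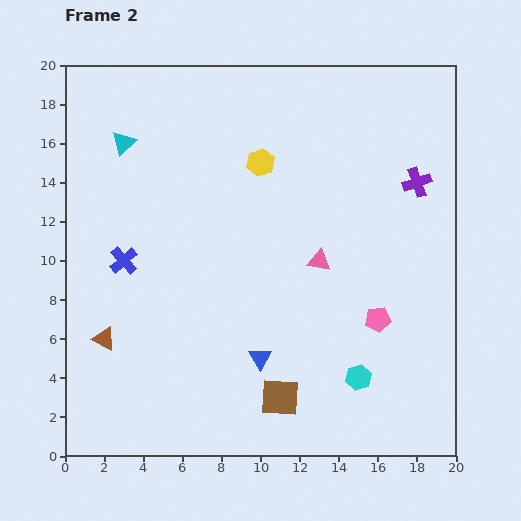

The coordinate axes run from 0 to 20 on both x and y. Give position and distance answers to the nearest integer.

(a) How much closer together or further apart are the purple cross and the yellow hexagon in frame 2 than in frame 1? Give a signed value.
+4

Distance in frame 1: 4. Distance in frame 2: 8.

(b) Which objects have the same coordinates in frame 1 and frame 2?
the cyan triangle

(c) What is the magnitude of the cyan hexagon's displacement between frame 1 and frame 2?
4

The cyan hexagon moved from (11, 6) to (15, 4), a distance of √(4² + 2²) ≈ 4.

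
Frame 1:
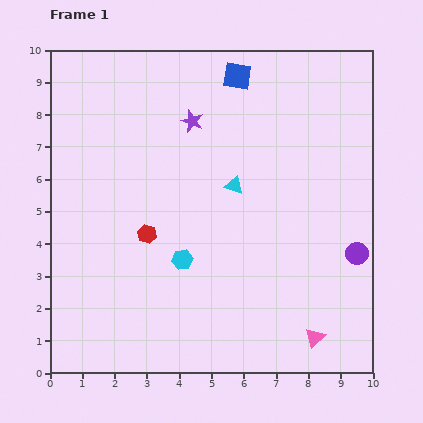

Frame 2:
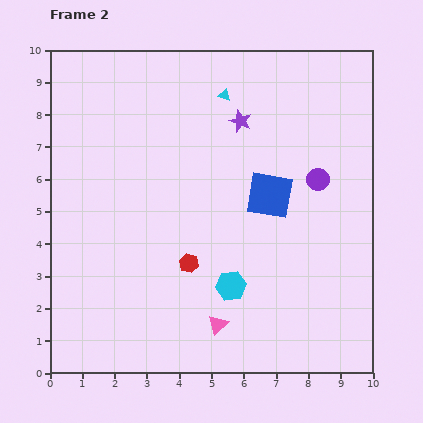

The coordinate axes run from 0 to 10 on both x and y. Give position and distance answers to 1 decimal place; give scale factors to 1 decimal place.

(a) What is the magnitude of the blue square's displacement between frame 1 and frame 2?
3.8

The blue square moved from (5.8, 9.2) to (6.8, 5.5), a distance of √(1.0² + 3.7²) ≈ 3.8.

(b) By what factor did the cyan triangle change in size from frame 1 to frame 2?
0.7×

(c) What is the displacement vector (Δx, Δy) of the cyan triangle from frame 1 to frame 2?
(-0.3, 2.8)

The cyan triangle was at (5.7, 5.8) in frame 1 and (5.4, 8.6) in frame 2.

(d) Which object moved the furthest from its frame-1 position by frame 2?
the blue square

(moved 3.8; next 3.0)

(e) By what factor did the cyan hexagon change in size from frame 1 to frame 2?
1.5×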